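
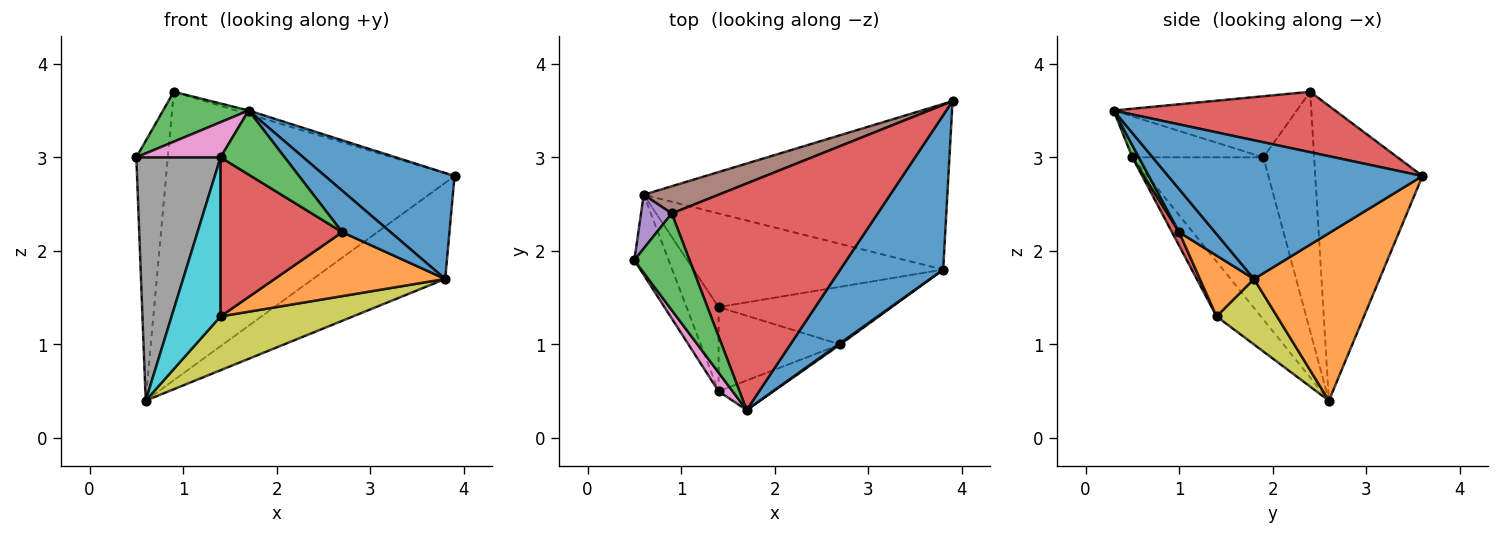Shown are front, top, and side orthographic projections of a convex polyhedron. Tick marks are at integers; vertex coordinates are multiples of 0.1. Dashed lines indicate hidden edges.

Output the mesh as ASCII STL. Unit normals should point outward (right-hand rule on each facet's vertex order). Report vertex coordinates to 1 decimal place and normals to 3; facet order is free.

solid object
 facet normal 0.743 -0.378 0.552
  outer loop
   vertex 3.8 1.8 1.7
   vertex 3.9 3.6 2.8
   vertex 1.7 0.3 3.5
  endloop
 endfacet
 facet normal 0.430 0.453 -0.781
  outer loop
   vertex 3.8 1.8 1.7
   vertex 0.6 2.6 0.4
   vertex 3.9 3.6 2.8
  endloop
 endfacet
 facet normal -0.701 -0.327 0.634
  outer loop
   vertex 0.9 2.4 3.7
   vertex 0.5 1.9 3.0
   vertex 1.7 0.3 3.5
  endloop
 endfacet
 facet normal 0.281 0.016 0.959
  outer loop
   vertex 0.9 2.4 3.7
   vertex 1.7 0.3 3.5
   vertex 3.9 3.6 2.8
  endloop
 endfacet
 facet normal -0.845 0.524 0.109
  outer loop
   vertex 0.9 2.4 3.7
   vertex 0.6 2.6 0.4
   vertex 0.5 1.9 3.0
  endloop
 endfacet
 facet normal -0.347 0.934 0.088
  outer loop
   vertex 0.9 2.4 3.7
   vertex 3.9 3.6 2.8
   vertex 0.6 2.6 0.4
  endloop
 endfacet
 facet normal -0.808 -0.520 0.277
  outer loop
   vertex 1.4 0.5 3.0
   vertex 1.7 0.3 3.5
   vertex 0.5 1.9 3.0
  endloop
 endfacet
 facet normal -0.828 -0.532 -0.175
  outer loop
   vertex 1.4 0.5 3.0
   vertex 0.5 1.9 3.0
   vertex 0.6 2.6 0.4
  endloop
 endfacet
 facet normal 0.222 -0.486 -0.845
  outer loop
   vertex 1.4 1.4 1.3
   vertex 0.6 2.6 0.4
   vertex 3.8 1.8 1.7
  endloop
 endfacet
 facet normal -0.624 -0.690 -0.365
  outer loop
   vertex 1.4 1.4 1.3
   vertex 1.4 0.5 3.0
   vertex 0.6 2.6 0.4
  endloop
 endfacet
 facet normal 0.596 -0.803 0.026
  outer loop
   vertex 2.7 1.0 2.2
   vertex 3.8 1.8 1.7
   vertex 1.7 0.3 3.5
  endloop
 endfacet
 facet normal 0.229 -0.723 -0.652
  outer loop
   vertex 2.7 1.0 2.2
   vertex 1.4 1.4 1.3
   vertex 3.8 1.8 1.7
  endloop
 endfacet
 facet normal 0.091 -0.904 -0.417
  outer loop
   vertex 2.7 1.0 2.2
   vertex 1.7 0.3 3.5
   vertex 1.4 0.5 3.0
  endloop
 endfacet
 facet normal 0.052 -0.883 -0.467
  outer loop
   vertex 2.7 1.0 2.2
   vertex 1.4 0.5 3.0
   vertex 1.4 1.4 1.3
  endloop
 endfacet
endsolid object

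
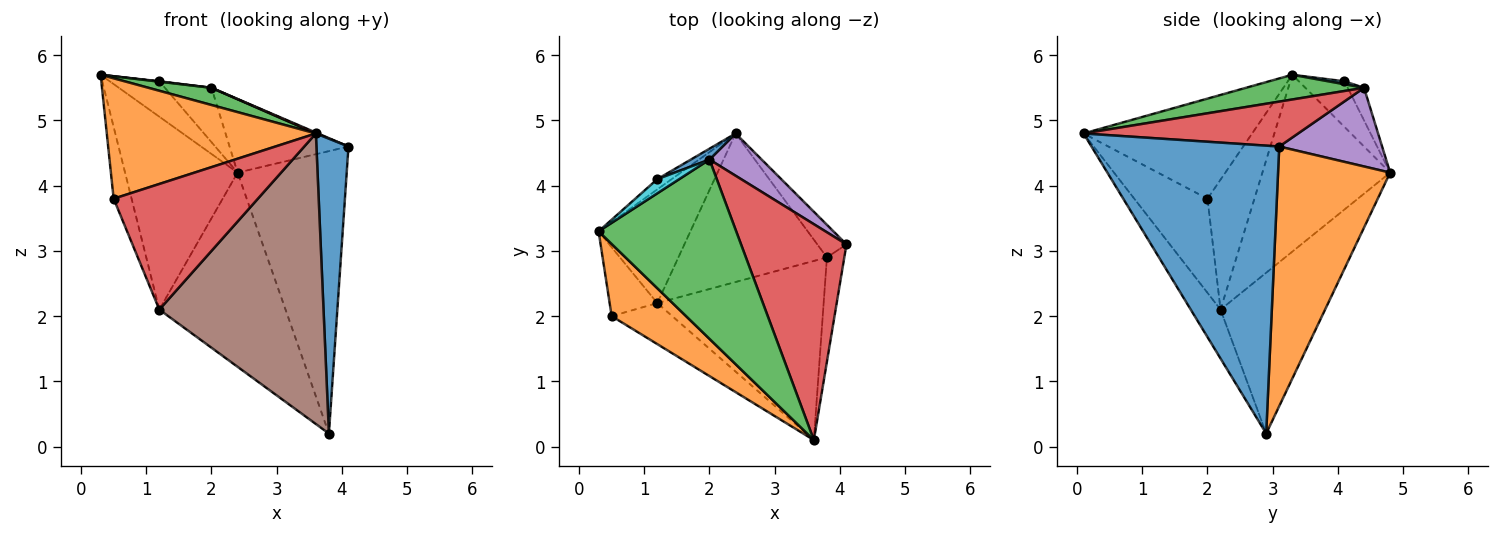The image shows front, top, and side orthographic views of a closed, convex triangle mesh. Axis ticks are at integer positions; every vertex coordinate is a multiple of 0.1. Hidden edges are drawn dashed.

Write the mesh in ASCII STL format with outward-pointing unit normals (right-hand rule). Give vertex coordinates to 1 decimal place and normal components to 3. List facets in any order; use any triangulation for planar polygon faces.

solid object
 facet normal 0.984 -0.168 -0.059
  outer loop
   vertex 3.8 2.9 0.2
   vertex 4.1 3.1 4.6
   vertex 3.6 0.1 4.8
  endloop
 endfacet
 facet normal 0.714 0.695 -0.080
  outer loop
   vertex 2.4 4.8 4.2
   vertex 4.1 3.1 4.6
   vertex 3.8 2.9 0.2
  endloop
 endfacet
 facet normal 0.176 -0.094 0.980
  outer loop
   vertex 2.0 4.4 5.5
   vertex 0.3 3.3 5.7
   vertex 3.6 0.1 4.8
  endloop
 endfacet
 facet normal 0.392 -0.004 0.920
  outer loop
   vertex 2.0 4.4 5.5
   vertex 3.6 0.1 4.8
   vertex 4.1 3.1 4.6
  endloop
 endfacet
 facet normal 0.600 0.694 0.398
  outer loop
   vertex 2.0 4.4 5.5
   vertex 4.1 3.1 4.6
   vertex 2.4 4.8 4.2
  endloop
 endfacet
 facet normal -0.153 -0.841 -0.519
  outer loop
   vertex 1.2 2.2 2.1
   vertex 3.8 2.9 0.2
   vertex 3.6 0.1 4.8
  endloop
 endfacet
 facet normal -0.699 0.616 -0.363
  outer loop
   vertex 1.2 2.2 2.1
   vertex 0.3 3.3 5.7
   vertex 2.4 4.8 4.2
  endloop
 endfacet
 facet normal -0.550 0.664 -0.508
  outer loop
   vertex 1.2 2.2 2.1
   vertex 2.4 4.8 4.2
   vertex 3.8 2.9 0.2
  endloop
 endfacet
 facet normal -0.663 0.719 -0.208
  outer loop
   vertex 1.2 4.1 5.6
   vertex 2.4 4.8 4.2
   vertex 0.3 3.3 5.7
  endloop
 endfacet
 facet normal 0.134 -0.027 0.991
  outer loop
   vertex 1.2 4.1 5.6
   vertex 0.3 3.3 5.7
   vertex 2.0 4.4 5.5
  endloop
 endfacet
 facet normal -0.325 0.927 0.185
  outer loop
   vertex 1.2 4.1 5.6
   vertex 2.0 4.4 5.5
   vertex 2.4 4.8 4.2
  endloop
 endfacet
 facet normal -0.569 -0.705 0.423
  outer loop
   vertex 0.5 2.0 3.8
   vertex 3.6 0.1 4.8
   vertex 0.3 3.3 5.7
  endloop
 endfacet
 facet normal -0.884 0.338 -0.324
  outer loop
   vertex 0.5 2.0 3.8
   vertex 0.3 3.3 5.7
   vertex 1.2 2.2 2.1
  endloop
 endfacet
 facet normal -0.435 -0.856 -0.280
  outer loop
   vertex 0.5 2.0 3.8
   vertex 1.2 2.2 2.1
   vertex 3.6 0.1 4.8
  endloop
 endfacet
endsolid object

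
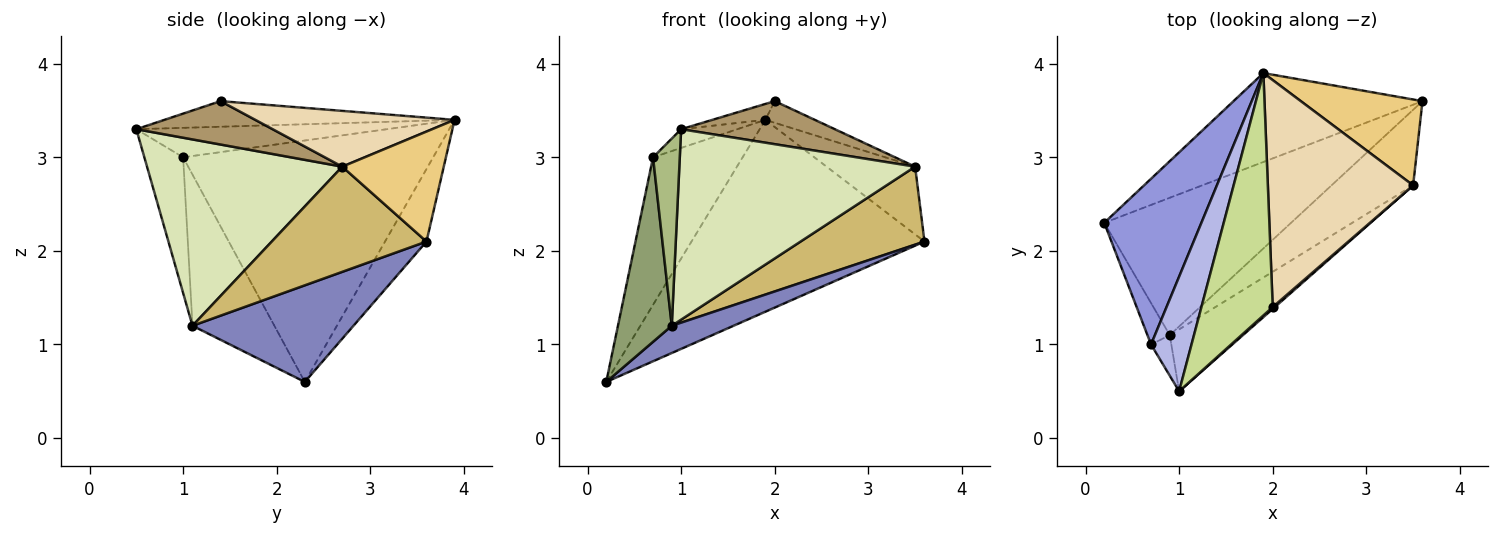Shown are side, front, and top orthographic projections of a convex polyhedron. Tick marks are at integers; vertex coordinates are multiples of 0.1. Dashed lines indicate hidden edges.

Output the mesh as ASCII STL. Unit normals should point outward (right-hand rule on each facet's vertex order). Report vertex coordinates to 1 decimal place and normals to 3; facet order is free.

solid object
 facet normal -0.159 0.896 -0.415
  outer loop
   vertex 1.9 3.9 3.4
   vertex 3.6 3.6 2.1
   vertex 0.2 2.3 0.6
  endloop
 endfacet
 facet normal 0.452 -0.174 -0.875
  outer loop
   vertex 0.9 1.1 1.2
   vertex 0.2 2.3 0.6
   vertex 3.6 3.6 2.1
  endloop
 endfacet
 facet normal -0.880 0.315 0.354
  outer loop
   vertex 0.7 1.0 3.0
   vertex 1.9 3.9 3.4
   vertex 0.2 2.3 0.6
  endloop
 endfacet
 facet normal -0.583 0.131 0.802
  outer loop
   vertex 0.7 1.0 3.0
   vertex 1.0 0.5 3.3
   vertex 1.9 3.9 3.4
  endloop
 endfacet
 facet normal -0.829 -0.545 -0.122
  outer loop
   vertex 0.7 1.0 3.0
   vertex 0.2 2.3 0.6
   vertex 0.9 1.1 1.2
  endloop
 endfacet
 facet normal -0.817 -0.563 -0.122
  outer loop
   vertex 0.7 1.0 3.0
   vertex 0.9 1.1 1.2
   vertex 1.0 0.5 3.3
  endloop
 endfacet
 facet normal -0.337 0.062 0.939
  outer loop
   vertex 2.0 1.4 3.6
   vertex 1.9 3.9 3.4
   vertex 1.0 0.5 3.3
  endloop
 endfacet
 facet normal 0.619 -0.747 -0.243
  outer loop
   vertex 3.5 2.7 2.9
   vertex 1.0 0.5 3.3
   vertex 0.9 1.1 1.2
  endloop
 endfacet
 facet normal 0.663 -0.748 0.033
  outer loop
   vertex 3.5 2.7 2.9
   vertex 2.0 1.4 3.6
   vertex 1.0 0.5 3.3
  endloop
 endfacet
 facet normal 0.668 -0.535 -0.518
  outer loop
   vertex 3.5 2.7 2.9
   vertex 0.9 1.1 1.2
   vertex 3.6 3.6 2.1
  endloop
 endfacet
 facet normal 0.579 0.505 0.640
  outer loop
   vertex 3.5 2.7 2.9
   vertex 3.6 3.6 2.1
   vertex 1.9 3.9 3.4
  endloop
 endfacet
 facet normal 0.357 0.089 0.930
  outer loop
   vertex 3.5 2.7 2.9
   vertex 1.9 3.9 3.4
   vertex 2.0 1.4 3.6
  endloop
 endfacet
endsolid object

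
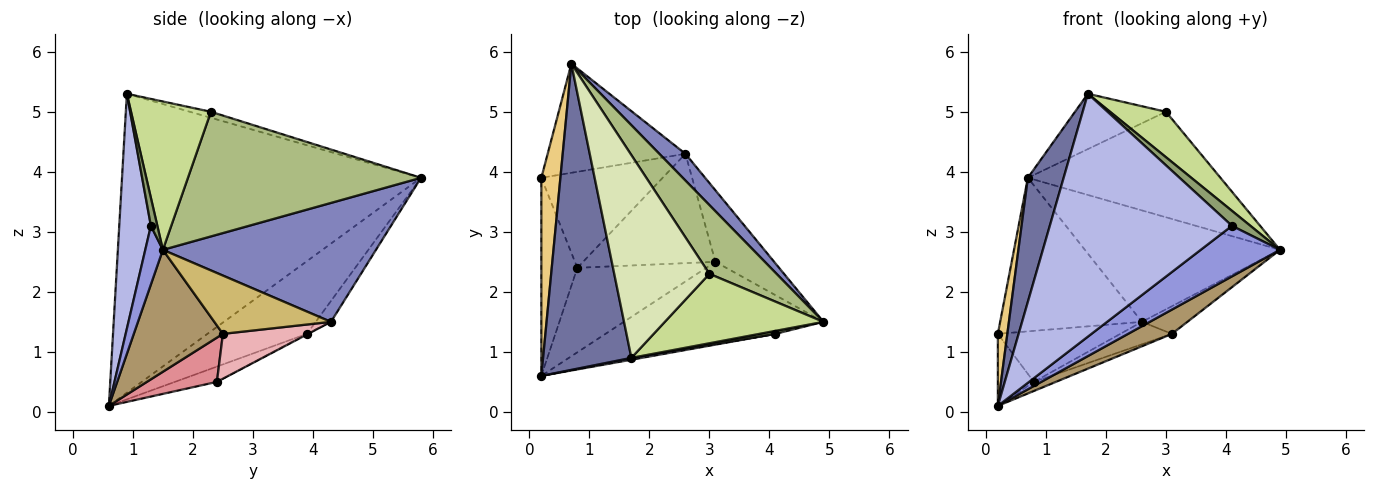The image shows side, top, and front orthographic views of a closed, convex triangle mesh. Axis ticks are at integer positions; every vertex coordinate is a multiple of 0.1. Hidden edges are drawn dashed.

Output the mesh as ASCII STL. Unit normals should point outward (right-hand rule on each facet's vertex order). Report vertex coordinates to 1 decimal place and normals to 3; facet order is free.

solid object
 facet normal -0.953 -0.114 0.281
  outer loop
   vertex 1.7 0.9 5.3
   vertex 0.7 5.8 3.9
   vertex 0.2 0.6 0.1
  endloop
 endfacet
 facet normal 0.728 0.667 0.160
  outer loop
   vertex 2.6 4.3 1.5
   vertex 0.7 5.8 3.9
   vertex 4.9 1.5 2.7
  endloop
 endfacet
 facet normal 0.217 -0.975 -0.054
  outer loop
   vertex 4.1 1.3 3.1
   vertex 0.2 0.6 0.1
   vertex 4.9 1.5 2.7
  endloop
 endfacet
 facet normal 0.171 -0.985 0.007
  outer loop
   vertex 4.1 1.3 3.1
   vertex 1.7 0.9 5.3
   vertex 0.2 0.6 0.1
  endloop
 endfacet
 facet normal 0.325 -0.927 0.185
  outer loop
   vertex 4.1 1.3 3.1
   vertex 4.9 1.5 2.7
   vertex 1.7 0.9 5.3
  endloop
 endfacet
 facet normal 0.712 0.588 0.383
  outer loop
   vertex 3.0 2.3 5.0
   vertex 4.9 1.5 2.7
   vertex 0.7 5.8 3.9
  endloop
 endfacet
 facet normal 0.616 -0.431 0.659
  outer loop
   vertex 3.0 2.3 5.0
   vertex 1.7 0.9 5.3
   vertex 4.9 1.5 2.7
  endloop
 endfacet
 facet normal -0.061 0.263 0.963
  outer loop
   vertex 3.0 2.3 5.0
   vertex 0.7 5.8 3.9
   vertex 1.7 0.9 5.3
  endloop
 endfacet
 facet normal 0.505 -0.249 -0.827
  outer loop
   vertex 3.1 2.5 1.3
   vertex 4.9 1.5 2.7
   vertex 0.2 0.6 0.1
  endloop
 endfacet
 facet normal 0.679 0.265 -0.684
  outer loop
   vertex 3.1 2.5 1.3
   vertex 2.6 4.3 1.5
   vertex 4.9 1.5 2.7
  endloop
 endfacet
 facet normal -0.963 -0.092 0.252
  outer loop
   vertex 0.2 3.9 1.3
   vertex 0.2 0.6 0.1
   vertex 0.7 5.8 3.9
  endloop
 endfacet
 facet normal -0.087 0.812 -0.577
  outer loop
   vertex 0.2 3.9 1.3
   vertex 0.7 5.8 3.9
   vertex 2.6 4.3 1.5
  endloop
 endfacet
 facet normal -0.370 0.317 -0.873
  outer loop
   vertex 0.8 2.4 0.5
   vertex 0.2 0.6 0.1
   vertex 0.2 3.9 1.3
  endloop
 endfacet
 facet normal -0.005 0.469 -0.883
  outer loop
   vertex 0.8 2.4 0.5
   vertex 0.2 3.9 1.3
   vertex 2.6 4.3 1.5
  endloop
 endfacet
 facet normal 0.323 0.101 -0.941
  outer loop
   vertex 0.8 2.4 0.5
   vertex 3.1 2.5 1.3
   vertex 0.2 0.6 0.1
  endloop
 endfacet
 facet normal 0.315 0.191 -0.930
  outer loop
   vertex 0.8 2.4 0.5
   vertex 2.6 4.3 1.5
   vertex 3.1 2.5 1.3
  endloop
 endfacet
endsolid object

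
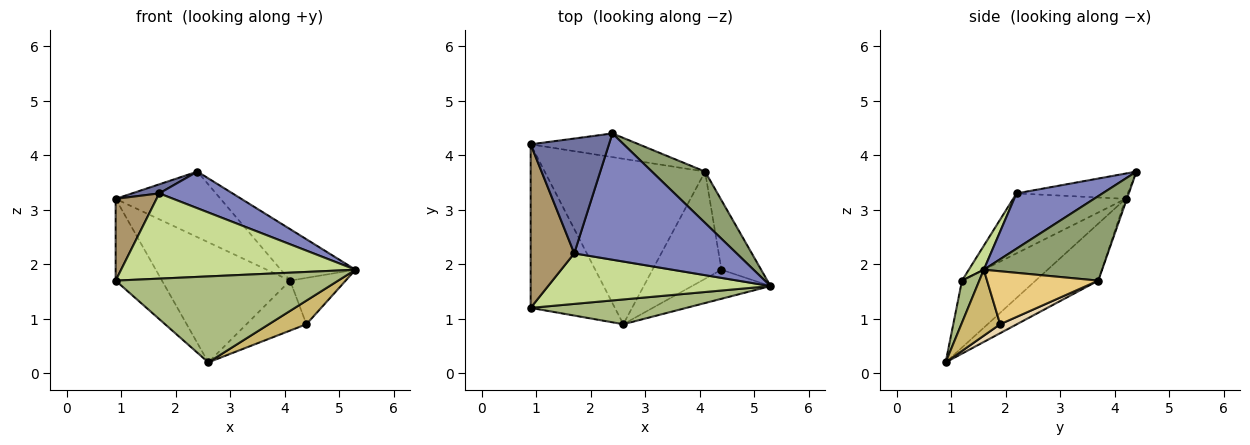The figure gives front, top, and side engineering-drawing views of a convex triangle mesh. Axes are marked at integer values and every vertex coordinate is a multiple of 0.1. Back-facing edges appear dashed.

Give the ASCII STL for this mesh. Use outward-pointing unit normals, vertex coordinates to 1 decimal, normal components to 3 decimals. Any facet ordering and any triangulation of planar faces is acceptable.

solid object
 facet normal -0.306 -0.075 0.949
  outer loop
   vertex 1.7 2.2 3.3
   vertex 2.4 4.4 3.7
   vertex 0.9 4.2 3.2
  endloop
 endfacet
 facet normal 0.311 -0.265 0.913
  outer loop
   vertex 1.7 2.2 3.3
   vertex 5.3 1.6 1.9
   vertex 2.4 4.4 3.7
  endloop
 endfacet
 facet normal -0.276 0.565 -0.778
  outer loop
   vertex 4.1 3.7 1.7
   vertex 2.6 0.9 0.2
   vertex 0.9 4.2 3.2
  endloop
 endfacet
 facet normal -0.012 0.941 -0.340
  outer loop
   vertex 4.1 3.7 1.7
   vertex 0.9 4.2 3.2
   vertex 2.4 4.4 3.7
  endloop
 endfacet
 facet normal 0.747 0.471 0.470
  outer loop
   vertex 4.1 3.7 1.7
   vertex 2.4 4.4 3.7
   vertex 5.3 1.6 1.9
  endloop
 endfacet
 facet normal 0.075 -0.958 0.276
  outer loop
   vertex 0.9 1.2 1.7
   vertex 2.6 0.9 0.2
   vertex 5.3 1.6 1.9
  endloop
 endfacet
 facet normal 0.055 -0.859 0.509
  outer loop
   vertex 0.9 1.2 1.7
   vertex 5.3 1.6 1.9
   vertex 1.7 2.2 3.3
  endloop
 endfacet
 facet normal -0.579 0.365 -0.729
  outer loop
   vertex 0.9 1.2 1.7
   vertex 0.9 4.2 3.2
   vertex 2.6 0.9 0.2
  endloop
 endfacet
 facet normal -0.776 -0.282 0.564
  outer loop
   vertex 0.9 1.2 1.7
   vertex 1.7 2.2 3.3
   vertex 0.9 4.2 3.2
  endloop
 endfacet
 facet normal 0.546 -0.528 -0.650
  outer loop
   vertex 4.4 1.9 0.9
   vertex 5.3 1.6 1.9
   vertex 2.6 0.9 0.2
  endloop
 endfacet
 facet normal 0.743 0.371 -0.557
  outer loop
   vertex 4.4 1.9 0.9
   vertex 4.1 3.7 1.7
   vertex 5.3 1.6 1.9
  endloop
 endfacet
 facet normal 0.117 0.420 -0.900
  outer loop
   vertex 4.4 1.9 0.9
   vertex 2.6 0.9 0.2
   vertex 4.1 3.7 1.7
  endloop
 endfacet
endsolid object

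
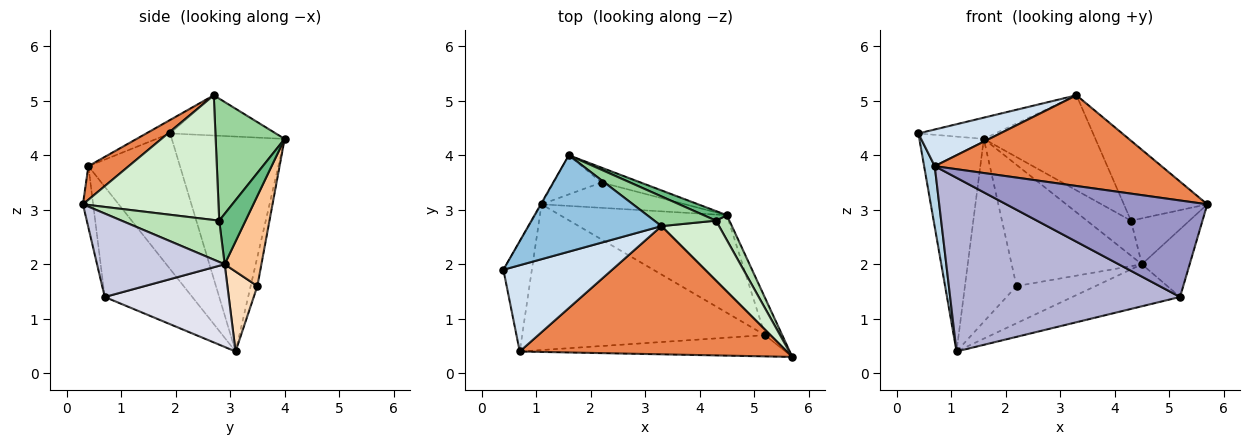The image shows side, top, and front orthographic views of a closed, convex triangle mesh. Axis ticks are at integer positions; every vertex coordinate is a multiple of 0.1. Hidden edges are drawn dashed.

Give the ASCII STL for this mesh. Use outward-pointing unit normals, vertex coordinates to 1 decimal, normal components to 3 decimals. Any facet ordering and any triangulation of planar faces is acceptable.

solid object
 facet normal -0.868 0.496 -0.003
  outer loop
   vertex 1.1 3.1 0.4
   vertex 0.4 1.9 4.4
   vertex 1.6 4.0 4.3
  endloop
 endfacet
 facet normal -0.283 0.206 0.937
  outer loop
   vertex 3.3 2.7 5.1
   vertex 1.6 4.0 4.3
   vertex 0.4 1.9 4.4
  endloop
 endfacet
 facet normal -0.972 -0.113 -0.204
  outer loop
   vertex 0.7 0.4 3.8
   vertex 0.4 1.9 4.4
   vertex 1.1 3.1 0.4
  endloop
 endfacet
 facet normal -0.114 -0.388 0.914
  outer loop
   vertex 0.7 0.4 3.8
   vertex 3.3 2.7 5.1
   vertex 0.4 1.9 4.4
  endloop
 endfacet
 facet normal 0.102 -0.575 0.812
  outer loop
   vertex 0.7 0.4 3.8
   vertex 5.7 0.3 3.1
   vertex 3.3 2.7 5.1
  endloop
 endfacet
 facet normal -0.126 0.970 -0.208
  outer loop
   vertex 2.2 3.5 1.6
   vertex 1.1 3.1 0.4
   vertex 1.6 4.0 4.3
  endloop
 endfacet
 facet normal 0.270 0.956 -0.117
  outer loop
   vertex 2.2 3.5 1.6
   vertex 1.6 4.0 4.3
   vertex 4.5 2.9 2.0
  endloop
 endfacet
 facet normal 0.299 0.789 -0.537
  outer loop
   vertex 2.2 3.5 1.6
   vertex 4.5 2.9 2.0
   vertex 1.1 3.1 0.4
  endloop
 endfacet
 facet normal 0.499 0.836 0.229
  outer loop
   vertex 4.3 2.8 2.8
   vertex 4.5 2.9 2.0
   vertex 1.6 4.0 4.3
  endloop
 endfacet
 facet normal 0.508 0.822 0.257
  outer loop
   vertex 4.3 2.8 2.8
   vertex 1.6 4.0 4.3
   vertex 3.3 2.7 5.1
  endloop
 endfacet
 facet normal 0.826 0.495 0.268
  outer loop
   vertex 4.3 2.8 2.8
   vertex 5.7 0.3 3.1
   vertex 4.5 2.9 2.0
  endloop
 endfacet
 facet normal 0.793 0.488 0.366
  outer loop
   vertex 4.3 2.8 2.8
   vertex 3.3 2.7 5.1
   vertex 5.7 0.3 3.1
  endloop
 endfacet
 facet normal -0.050 -0.975 -0.215
  outer loop
   vertex 5.2 0.7 1.4
   vertex 5.7 0.3 3.1
   vertex 0.7 0.4 3.8
  endloop
 endfacet
 facet normal -0.280 -0.735 -0.617
  outer loop
   vertex 5.2 0.7 1.4
   vertex 0.7 0.4 3.8
   vertex 1.1 3.1 0.4
  endloop
 endfacet
 facet normal 0.920 0.344 -0.189
  outer loop
   vertex 5.2 0.7 1.4
   vertex 4.5 2.9 2.0
   vertex 5.7 0.3 3.1
  endloop
 endfacet
 facet normal 0.415 0.360 -0.836
  outer loop
   vertex 5.2 0.7 1.4
   vertex 1.1 3.1 0.4
   vertex 4.5 2.9 2.0
  endloop
 endfacet
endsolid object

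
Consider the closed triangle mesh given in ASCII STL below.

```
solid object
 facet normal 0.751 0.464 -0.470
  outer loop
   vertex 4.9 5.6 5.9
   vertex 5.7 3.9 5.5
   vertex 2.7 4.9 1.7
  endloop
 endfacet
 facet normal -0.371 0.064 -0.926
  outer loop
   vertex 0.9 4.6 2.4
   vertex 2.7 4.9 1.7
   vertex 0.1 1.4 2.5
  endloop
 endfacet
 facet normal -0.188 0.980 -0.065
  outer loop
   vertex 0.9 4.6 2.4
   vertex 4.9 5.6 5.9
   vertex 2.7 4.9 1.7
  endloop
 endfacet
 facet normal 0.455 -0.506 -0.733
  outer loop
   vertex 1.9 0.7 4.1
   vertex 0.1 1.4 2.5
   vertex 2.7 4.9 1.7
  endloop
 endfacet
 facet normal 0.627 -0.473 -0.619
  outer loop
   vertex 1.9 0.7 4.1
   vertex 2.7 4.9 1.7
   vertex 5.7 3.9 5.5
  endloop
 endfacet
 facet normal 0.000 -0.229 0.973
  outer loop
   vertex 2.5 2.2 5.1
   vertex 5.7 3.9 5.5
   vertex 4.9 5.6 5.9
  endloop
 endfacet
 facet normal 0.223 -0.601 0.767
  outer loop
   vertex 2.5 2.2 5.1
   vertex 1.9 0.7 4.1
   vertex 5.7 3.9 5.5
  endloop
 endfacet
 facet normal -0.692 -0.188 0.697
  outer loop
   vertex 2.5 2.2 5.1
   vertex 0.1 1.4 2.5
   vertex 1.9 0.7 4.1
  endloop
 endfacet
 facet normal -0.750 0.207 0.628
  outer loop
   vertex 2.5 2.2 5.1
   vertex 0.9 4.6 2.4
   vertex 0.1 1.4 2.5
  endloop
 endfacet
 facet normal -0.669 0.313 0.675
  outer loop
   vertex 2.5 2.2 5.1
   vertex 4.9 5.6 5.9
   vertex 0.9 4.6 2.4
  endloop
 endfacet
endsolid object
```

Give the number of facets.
10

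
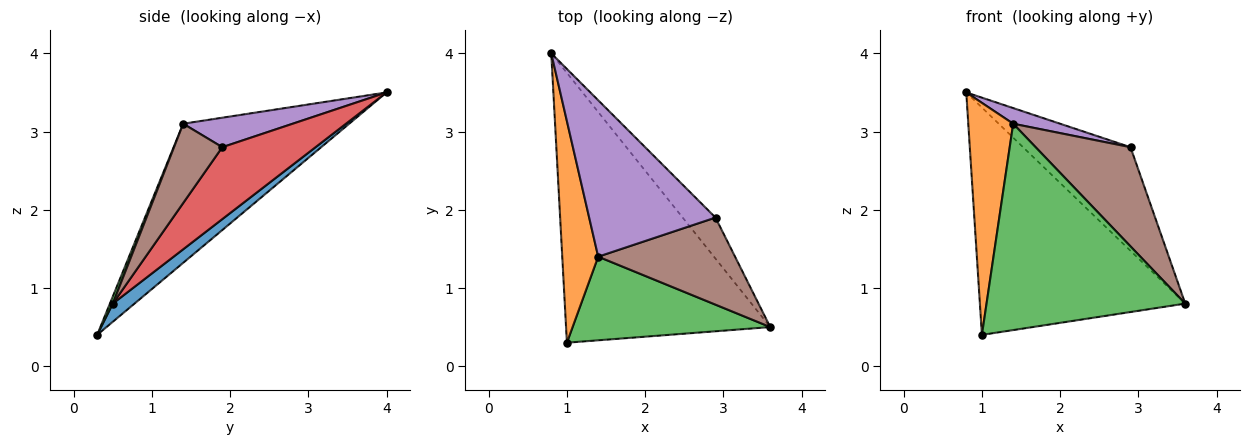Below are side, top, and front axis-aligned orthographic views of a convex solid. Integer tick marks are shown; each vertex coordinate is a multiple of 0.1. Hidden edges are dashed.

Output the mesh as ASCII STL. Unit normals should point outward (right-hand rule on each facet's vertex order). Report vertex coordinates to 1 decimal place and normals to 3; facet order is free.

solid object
 facet normal 0.068 0.643 -0.763
  outer loop
   vertex 1.0 0.3 0.4
   vertex 0.8 4.0 3.5
   vertex 3.6 0.5 0.8
  endloop
 endfacet
 facet normal -0.937 -0.253 0.242
  outer loop
   vertex 1.4 1.4 3.1
   vertex 0.8 4.0 3.5
   vertex 1.0 0.3 0.4
  endloop
 endfacet
 facet normal 0.014 -0.927 0.376
  outer loop
   vertex 1.4 1.4 3.1
   vertex 1.0 0.3 0.4
   vertex 3.6 0.5 0.8
  endloop
 endfacet
 facet normal 0.628 0.724 -0.287
  outer loop
   vertex 2.9 1.9 2.8
   vertex 3.6 0.5 0.8
   vertex 0.8 4.0 3.5
  endloop
 endfacet
 facet normal 0.226 -0.097 0.969
  outer loop
   vertex 2.9 1.9 2.8
   vertex 0.8 4.0 3.5
   vertex 1.4 1.4 3.1
  endloop
 endfacet
 facet normal 0.357 -0.702 0.616
  outer loop
   vertex 2.9 1.9 2.8
   vertex 1.4 1.4 3.1
   vertex 3.6 0.5 0.8
  endloop
 endfacet
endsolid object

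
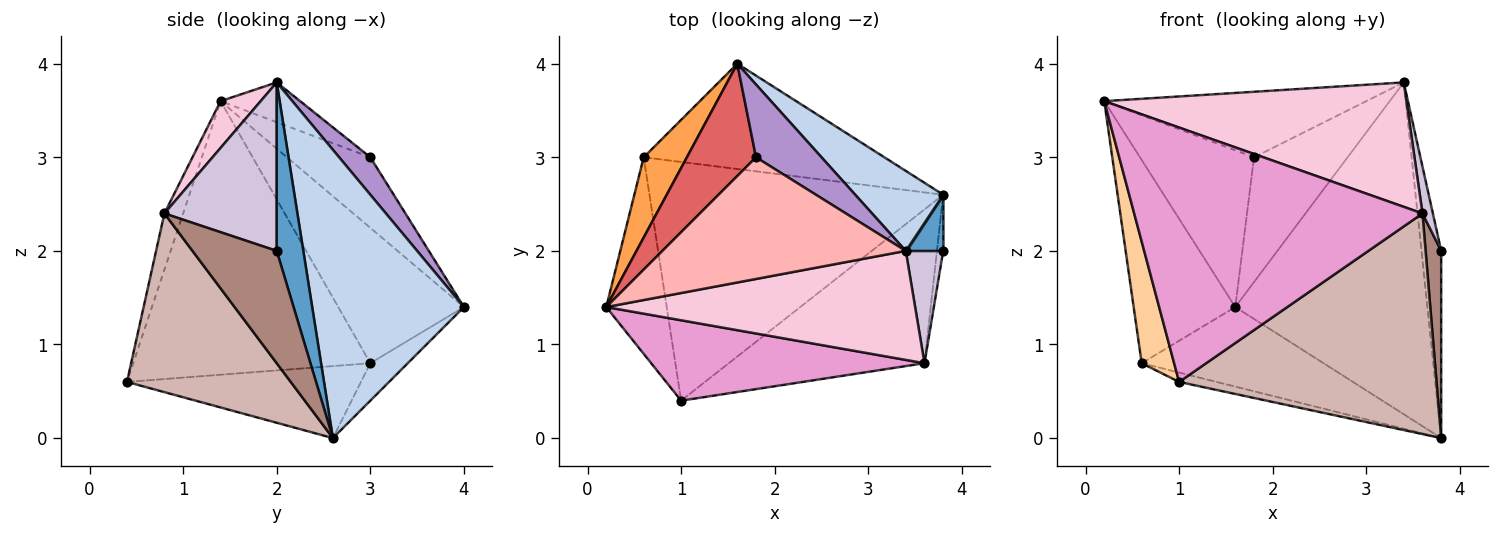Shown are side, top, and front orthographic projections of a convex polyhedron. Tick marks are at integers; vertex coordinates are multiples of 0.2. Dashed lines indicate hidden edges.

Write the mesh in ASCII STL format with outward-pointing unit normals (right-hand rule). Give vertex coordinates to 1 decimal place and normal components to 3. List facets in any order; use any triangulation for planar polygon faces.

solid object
 facet normal 0.791 0.586 0.176
  outer loop
   vertex 3.4 2.0 3.8
   vertex 3.8 2.0 2.0
   vertex 3.8 2.6 0.0
  endloop
 endfacet
 facet normal 0.609 0.771 0.186
  outer loop
   vertex 3.4 2.0 3.8
   vertex 3.8 2.6 0.0
   vertex 1.6 4.0 1.4
  endloop
 endfacet
 facet normal -0.755 0.610 0.241
  outer loop
   vertex 0.6 3.0 0.8
   vertex 0.2 1.4 3.6
   vertex 1.6 4.0 1.4
  endloop
 endfacet
 facet normal -0.968 -0.132 -0.214
  outer loop
   vertex 0.6 3.0 0.8
   vertex 1.0 0.4 0.6
   vertex 0.2 1.4 3.6
  endloop
 endfacet
 facet normal -0.123 0.598 -0.792
  outer loop
   vertex 0.6 3.0 0.8
   vertex 1.6 4.0 1.4
   vertex 3.8 2.6 0.0
  endloop
 endfacet
 facet normal -0.238 0.038 -0.971
  outer loop
   vertex 0.6 3.0 0.8
   vertex 3.8 2.6 0.0
   vertex 1.0 0.4 0.6
  endloop
 endfacet
 facet normal -0.511 0.699 0.501
  outer loop
   vertex 1.8 3.0 3.0
   vertex 1.6 4.0 1.4
   vertex 0.2 1.4 3.6
  endloop
 endfacet
 facet normal -0.142 0.469 0.871
  outer loop
   vertex 1.8 3.0 3.0
   vertex 0.2 1.4 3.6
   vertex 3.4 2.0 3.8
  endloop
 endfacet
 facet normal 0.277 0.830 0.484
  outer loop
   vertex 1.8 3.0 3.0
   vertex 3.4 2.0 3.8
   vertex 1.6 4.0 1.4
  endloop
 endfacet
 facet normal 0.972 -0.090 0.216
  outer loop
   vertex 3.6 0.8 2.4
   vertex 3.8 2.0 2.0
   vertex 3.4 2.0 3.8
  endloop
 endfacet
 facet normal 0.982 -0.182 -0.055
  outer loop
   vertex 3.6 0.8 2.4
   vertex 3.8 2.6 0.0
   vertex 3.8 2.0 2.0
  endloop
 endfacet
 facet normal 0.463 -0.727 -0.507
  outer loop
   vertex 3.6 0.8 2.4
   vertex 1.0 0.4 0.6
   vertex 3.8 2.6 0.0
  endloop
 endfacet
 facet normal -0.062 -0.952 0.301
  outer loop
   vertex 3.6 0.8 2.4
   vertex 0.2 1.4 3.6
   vertex 1.0 0.4 0.6
  endloop
 endfacet
 facet normal 0.099 -0.748 0.656
  outer loop
   vertex 3.6 0.8 2.4
   vertex 3.4 2.0 3.8
   vertex 0.2 1.4 3.6
  endloop
 endfacet
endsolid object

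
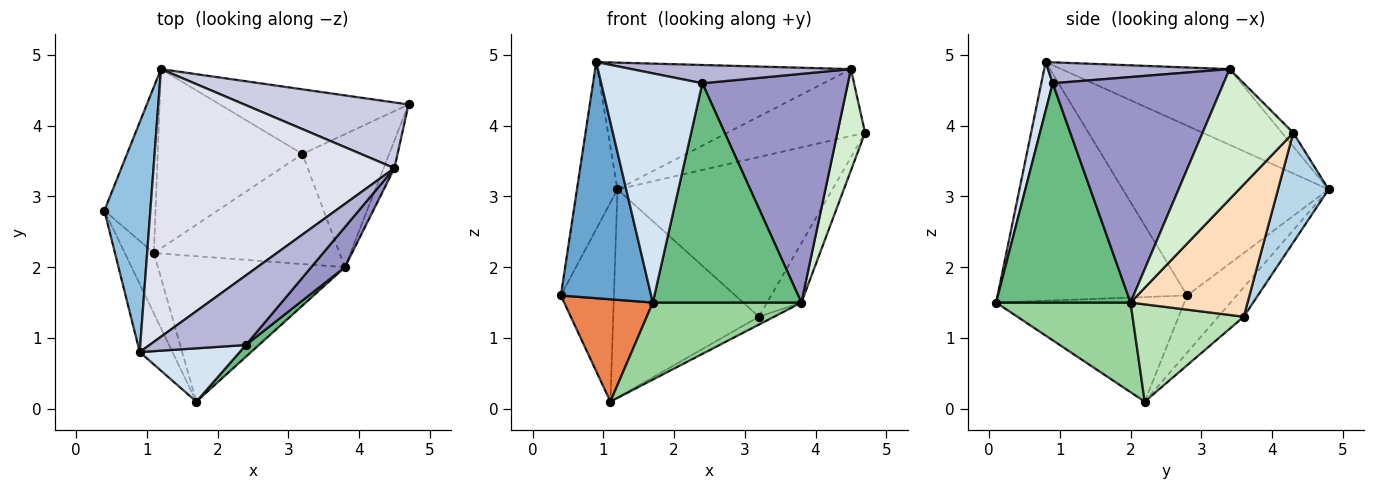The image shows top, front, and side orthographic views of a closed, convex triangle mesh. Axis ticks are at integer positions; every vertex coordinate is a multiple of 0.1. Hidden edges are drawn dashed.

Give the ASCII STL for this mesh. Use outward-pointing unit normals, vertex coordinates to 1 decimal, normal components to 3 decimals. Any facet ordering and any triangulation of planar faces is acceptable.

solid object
 facet normal -0.896 -0.427 -0.123
  outer loop
   vertex 0.9 0.8 4.9
   vertex 0.4 2.8 1.6
   vertex 1.7 0.1 1.5
  endloop
 endfacet
 facet normal -0.948 0.187 0.257
  outer loop
   vertex 1.2 4.8 3.1
   vertex 0.4 2.8 1.6
   vertex 0.9 0.8 4.9
  endloop
 endfacet
 facet normal 0.213 0.906 -0.367
  outer loop
   vertex 3.2 3.6 1.3
   vertex 1.2 4.8 3.1
   vertex 4.7 4.3 3.9
  endloop
 endfacet
 facet normal 0.110 -0.968 0.225
  outer loop
   vertex 2.4 0.9 4.6
   vertex 0.9 0.8 4.9
   vertex 1.7 0.1 1.5
  endloop
 endfacet
 facet normal -0.877 -0.413 -0.244
  outer loop
   vertex 1.1 2.2 0.1
   vertex 1.7 0.1 1.5
   vertex 0.4 2.8 1.6
  endloop
 endfacet
 facet normal -0.582 0.624 -0.521
  outer loop
   vertex 1.1 2.2 0.1
   vertex 0.4 2.8 1.6
   vertex 1.2 4.8 3.1
  endloop
 endfacet
 facet normal -0.131 0.751 -0.647
  outer loop
   vertex 1.1 2.2 0.1
   vertex 1.2 4.8 3.1
   vertex 3.2 3.6 1.3
  endloop
 endfacet
 facet normal 0.812 0.238 -0.533
  outer loop
   vertex 3.8 2.0 1.5
   vertex 3.2 3.6 1.3
   vertex 4.7 4.3 3.9
  endloop
 endfacet
 facet normal 0.670 -0.741 0.040
  outer loop
   vertex 3.8 2.0 1.5
   vertex 2.4 0.9 4.6
   vertex 1.7 0.1 1.5
  endloop
 endfacet
 facet normal 0.390 -0.431 -0.814
  outer loop
   vertex 3.8 2.0 1.5
   vertex 1.7 0.1 1.5
   vertex 1.1 2.2 0.1
  endloop
 endfacet
 facet normal 0.463 0.063 -0.884
  outer loop
   vertex 3.8 2.0 1.5
   vertex 1.1 2.2 0.1
   vertex 3.2 3.6 1.3
  endloop
 endfacet
 facet normal 0.954 -0.291 -0.079
  outer loop
   vertex 4.5 3.4 4.8
   vertex 3.8 2.0 1.5
   vertex 4.7 4.3 3.9
  endloop
 endfacet
 facet normal 0.756 -0.644 0.113
  outer loop
   vertex 4.5 3.4 4.8
   vertex 2.4 0.9 4.6
   vertex 3.8 2.0 1.5
  endloop
 endfacet
 facet normal 0.206 -0.249 0.946
  outer loop
   vertex 4.5 3.4 4.8
   vertex 0.9 0.8 4.9
   vertex 2.4 0.9 4.6
  endloop
 endfacet
 facet normal -0.058 0.712 0.699
  outer loop
   vertex 4.5 3.4 4.8
   vertex 4.7 4.3 3.9
   vertex 1.2 4.8 3.1
  endloop
 endfacet
 facet normal -0.273 0.412 0.869
  outer loop
   vertex 4.5 3.4 4.8
   vertex 1.2 4.8 3.1
   vertex 0.9 0.8 4.9
  endloop
 endfacet
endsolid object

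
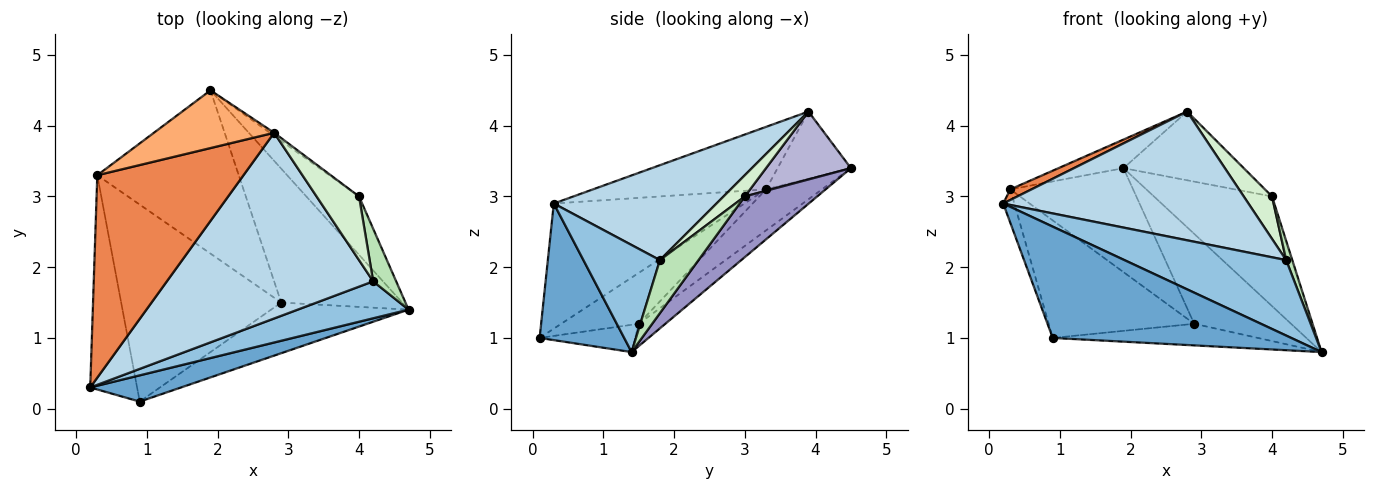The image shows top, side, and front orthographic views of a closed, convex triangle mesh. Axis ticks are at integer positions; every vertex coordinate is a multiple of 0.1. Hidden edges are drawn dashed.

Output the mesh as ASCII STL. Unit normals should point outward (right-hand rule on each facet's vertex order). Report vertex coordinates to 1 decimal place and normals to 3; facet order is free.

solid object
 facet normal 0.326 -0.920 0.217
  outer loop
   vertex 0.9 0.1 1.0
   vertex 4.7 1.4 0.8
   vertex 0.2 0.3 2.9
  endloop
 endfacet
 facet normal 0.391 -0.827 0.405
  outer loop
   vertex 4.2 1.8 2.1
   vertex 0.2 0.3 2.9
   vertex 4.7 1.4 0.8
  endloop
 endfacet
 facet normal 0.354 -0.533 0.769
  outer loop
   vertex 4.2 1.8 2.1
   vertex 2.8 3.9 4.2
   vertex 0.2 0.3 2.9
  endloop
 endfacet
 facet normal -0.935 0.055 -0.350
  outer loop
   vertex 0.3 3.3 3.1
   vertex 0.9 0.1 1.0
   vertex 0.2 0.3 2.9
  endloop
 endfacet
 facet normal -0.393 -0.048 0.918
  outer loop
   vertex 0.3 3.3 3.1
   vertex 0.2 0.3 2.9
   vertex 2.8 3.9 4.2
  endloop
 endfacet
 facet normal -0.448 0.397 0.801
  outer loop
   vertex 0.3 3.3 3.1
   vertex 2.8 3.9 4.2
   vertex 1.9 4.5 3.4
  endloop
 endfacet
 facet normal -0.152 0.551 -0.821
  outer loop
   vertex 2.9 1.5 1.2
   vertex 1.9 4.5 3.4
   vertex 4.7 1.4 0.8
  endloop
 endfacet
 facet normal -0.180 0.386 -0.905
  outer loop
   vertex 2.9 1.5 1.2
   vertex 4.7 1.4 0.8
   vertex 0.9 0.1 1.0
  endloop
 endfacet
 facet normal -0.238 0.522 -0.819
  outer loop
   vertex 2.9 1.5 1.2
   vertex 0.3 3.3 3.1
   vertex 1.9 4.5 3.4
  endloop
 endfacet
 facet normal -0.263 0.494 -0.828
  outer loop
   vertex 2.9 1.5 1.2
   vertex 0.9 0.1 1.0
   vertex 0.3 3.3 3.1
  endloop
 endfacet
 facet normal 0.908 -0.144 0.393
  outer loop
   vertex 4.0 3.0 3.0
   vertex 4.2 1.8 2.1
   vertex 4.7 1.4 0.8
  endloop
 endfacet
 facet normal 0.384 -0.512 0.768
  outer loop
   vertex 4.0 3.0 3.0
   vertex 2.8 3.9 4.2
   vertex 4.2 1.8 2.1
  endloop
 endfacet
 facet normal 0.476 0.776 -0.413
  outer loop
   vertex 4.0 3.0 3.0
   vertex 4.7 1.4 0.8
   vertex 1.9 4.5 3.4
  endloop
 endfacet
 facet normal 0.576 0.816 -0.036
  outer loop
   vertex 4.0 3.0 3.0
   vertex 1.9 4.5 3.4
   vertex 2.8 3.9 4.2
  endloop
 endfacet
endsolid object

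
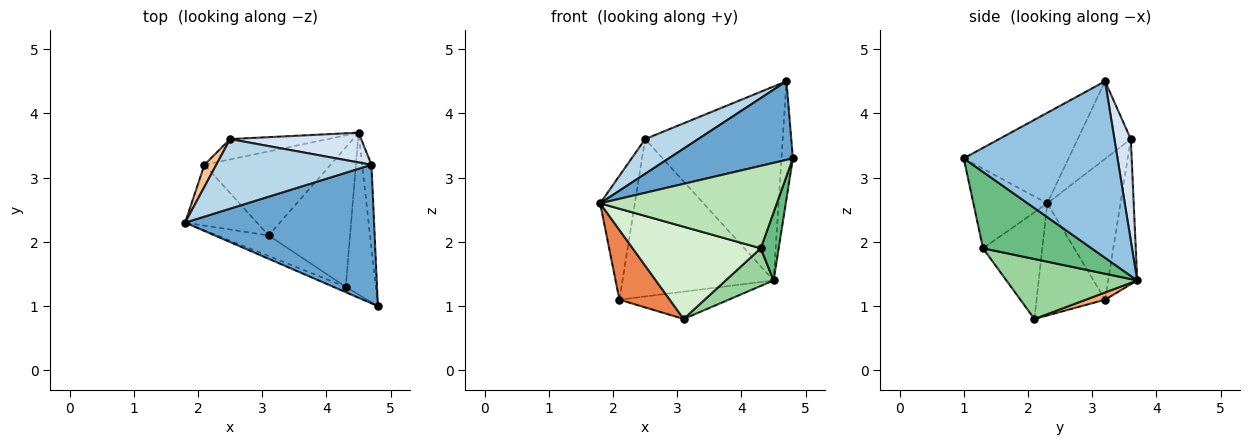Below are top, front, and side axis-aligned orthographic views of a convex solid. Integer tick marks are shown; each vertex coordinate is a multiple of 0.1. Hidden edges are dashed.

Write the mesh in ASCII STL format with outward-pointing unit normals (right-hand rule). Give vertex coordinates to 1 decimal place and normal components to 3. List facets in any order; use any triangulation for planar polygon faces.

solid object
 facet normal -0.385 -0.455 0.803
  outer loop
   vertex 4.7 3.2 4.5
   vertex 1.8 2.3 2.6
   vertex 4.8 1.0 3.3
  endloop
 endfacet
 facet normal 0.996 0.074 -0.052
  outer loop
   vertex 4.7 3.2 4.5
   vertex 4.8 1.0 3.3
   vertex 4.5 3.7 1.4
  endloop
 endfacet
 facet normal -0.408 -0.408 0.816
  outer loop
   vertex 2.5 3.6 3.6
   vertex 1.8 2.3 2.6
   vertex 4.7 3.2 4.5
  endloop
 endfacet
 facet normal 0.117 0.982 0.151
  outer loop
   vertex 2.5 3.6 3.6
   vertex 4.7 3.2 4.5
   vertex 4.5 3.7 1.4
  endloop
 endfacet
 facet normal -0.716 -0.526 -0.459
  outer loop
   vertex 2.1 3.2 1.1
   vertex 3.1 2.1 0.8
   vertex 1.8 2.3 2.6
  endloop
 endfacet
 facet normal 0.054 0.308 -0.950
  outer loop
   vertex 2.1 3.2 1.1
   vertex 4.5 3.7 1.4
   vertex 3.1 2.1 0.8
  endloop
 endfacet
 facet normal -0.901 0.427 0.076
  outer loop
   vertex 2.1 3.2 1.1
   vertex 1.8 2.3 2.6
   vertex 2.5 3.6 3.6
  endloop
 endfacet
 facet normal -0.187 0.974 -0.126
  outer loop
   vertex 2.1 3.2 1.1
   vertex 2.5 3.6 3.6
   vertex 4.5 3.7 1.4
  endloop
 endfacet
 facet normal 0.920 -0.152 -0.361
  outer loop
   vertex 4.3 1.3 1.9
   vertex 4.5 3.7 1.4
   vertex 4.8 1.0 3.3
  endloop
 endfacet
 facet normal 0.580 -0.212 -0.787
  outer loop
   vertex 4.3 1.3 1.9
   vertex 3.1 2.1 0.8
   vertex 4.5 3.7 1.4
  endloop
 endfacet
 facet normal -0.385 -0.921 -0.060
  outer loop
   vertex 4.3 1.3 1.9
   vertex 4.8 1.0 3.3
   vertex 1.8 2.3 2.6
  endloop
 endfacet
 facet normal -0.411 -0.890 -0.198
  outer loop
   vertex 4.3 1.3 1.9
   vertex 1.8 2.3 2.6
   vertex 3.1 2.1 0.8
  endloop
 endfacet
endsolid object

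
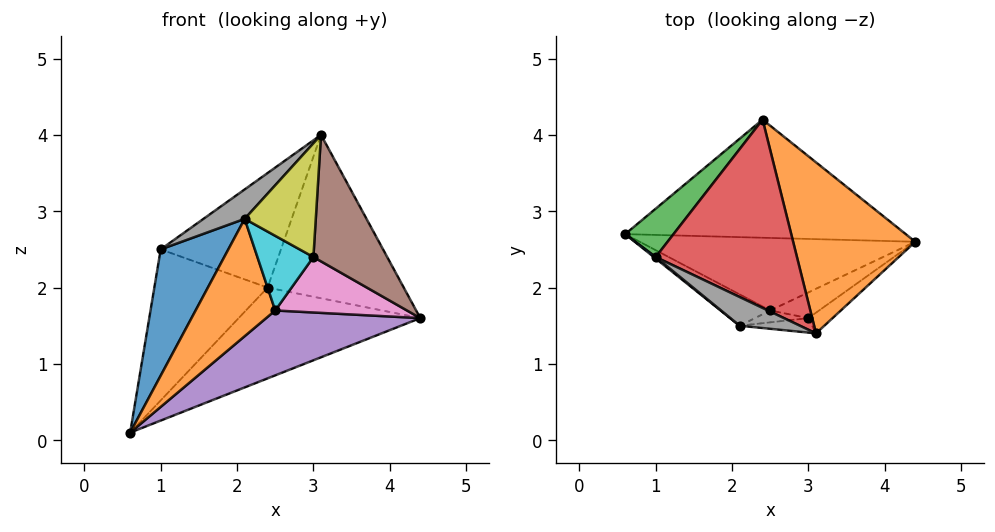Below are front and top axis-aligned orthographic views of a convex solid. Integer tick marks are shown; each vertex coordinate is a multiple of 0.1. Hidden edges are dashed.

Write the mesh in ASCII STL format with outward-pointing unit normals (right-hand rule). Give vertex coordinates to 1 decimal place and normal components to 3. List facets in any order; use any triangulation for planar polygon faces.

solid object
 facet normal 0.313 0.579 -0.753
  outer loop
   vertex 2.4 4.2 2.0
   vertex 4.4 2.6 1.6
   vertex 0.6 2.7 0.1
  endloop
 endfacet
 facet normal 0.572 0.567 0.593
  outer loop
   vertex 3.1 1.4 4.0
   vertex 4.4 2.6 1.6
   vertex 2.4 4.2 2.0
  endloop
 endfacet
 facet normal -0.745 0.636 0.204
  outer loop
   vertex 1.0 2.4 2.5
   vertex 2.4 4.2 2.0
   vertex 0.6 2.7 0.1
  endloop
 endfacet
 facet normal -0.341 0.488 0.803
  outer loop
   vertex 1.0 2.4 2.5
   vertex 3.1 1.4 4.0
   vertex 2.4 4.2 2.0
  endloop
 endfacet
 facet normal 0.267 -0.643 -0.718
  outer loop
   vertex 2.5 1.7 1.7
   vertex 0.6 2.7 0.1
   vertex 4.4 2.6 1.6
  endloop
 endfacet
 facet normal 0.522 -0.842 -0.138
  outer loop
   vertex 3.0 1.6 2.4
   vertex 4.4 2.6 1.6
   vertex 3.1 1.4 4.0
  endloop
 endfacet
 facet normal 0.377 -0.840 -0.390
  outer loop
   vertex 3.0 1.6 2.4
   vertex 2.5 1.7 1.7
   vertex 4.4 2.6 1.6
  endloop
 endfacet
 facet normal -0.643 -0.548 0.535
  outer loop
   vertex 2.1 1.5 2.9
   vertex 3.1 1.4 4.0
   vertex 1.0 2.4 2.5
  endloop
 endfacet
 facet normal 0.040 -0.991 -0.126
  outer loop
   vertex 2.1 1.5 2.9
   vertex 3.0 1.6 2.4
   vertex 3.1 1.4 4.0
  endloop
 endfacet
 facet normal 0.022 -0.987 -0.157
  outer loop
   vertex 2.1 1.5 2.9
   vertex 2.5 1.7 1.7
   vertex 3.0 1.6 2.4
  endloop
 endfacet
 facet normal -0.635 -0.772 0.009
  outer loop
   vertex 2.1 1.5 2.9
   vertex 1.0 2.4 2.5
   vertex 0.6 2.7 0.1
  endloop
 endfacet
 facet normal -0.280 -0.928 -0.248
  outer loop
   vertex 2.1 1.5 2.9
   vertex 0.6 2.7 0.1
   vertex 2.5 1.7 1.7
  endloop
 endfacet
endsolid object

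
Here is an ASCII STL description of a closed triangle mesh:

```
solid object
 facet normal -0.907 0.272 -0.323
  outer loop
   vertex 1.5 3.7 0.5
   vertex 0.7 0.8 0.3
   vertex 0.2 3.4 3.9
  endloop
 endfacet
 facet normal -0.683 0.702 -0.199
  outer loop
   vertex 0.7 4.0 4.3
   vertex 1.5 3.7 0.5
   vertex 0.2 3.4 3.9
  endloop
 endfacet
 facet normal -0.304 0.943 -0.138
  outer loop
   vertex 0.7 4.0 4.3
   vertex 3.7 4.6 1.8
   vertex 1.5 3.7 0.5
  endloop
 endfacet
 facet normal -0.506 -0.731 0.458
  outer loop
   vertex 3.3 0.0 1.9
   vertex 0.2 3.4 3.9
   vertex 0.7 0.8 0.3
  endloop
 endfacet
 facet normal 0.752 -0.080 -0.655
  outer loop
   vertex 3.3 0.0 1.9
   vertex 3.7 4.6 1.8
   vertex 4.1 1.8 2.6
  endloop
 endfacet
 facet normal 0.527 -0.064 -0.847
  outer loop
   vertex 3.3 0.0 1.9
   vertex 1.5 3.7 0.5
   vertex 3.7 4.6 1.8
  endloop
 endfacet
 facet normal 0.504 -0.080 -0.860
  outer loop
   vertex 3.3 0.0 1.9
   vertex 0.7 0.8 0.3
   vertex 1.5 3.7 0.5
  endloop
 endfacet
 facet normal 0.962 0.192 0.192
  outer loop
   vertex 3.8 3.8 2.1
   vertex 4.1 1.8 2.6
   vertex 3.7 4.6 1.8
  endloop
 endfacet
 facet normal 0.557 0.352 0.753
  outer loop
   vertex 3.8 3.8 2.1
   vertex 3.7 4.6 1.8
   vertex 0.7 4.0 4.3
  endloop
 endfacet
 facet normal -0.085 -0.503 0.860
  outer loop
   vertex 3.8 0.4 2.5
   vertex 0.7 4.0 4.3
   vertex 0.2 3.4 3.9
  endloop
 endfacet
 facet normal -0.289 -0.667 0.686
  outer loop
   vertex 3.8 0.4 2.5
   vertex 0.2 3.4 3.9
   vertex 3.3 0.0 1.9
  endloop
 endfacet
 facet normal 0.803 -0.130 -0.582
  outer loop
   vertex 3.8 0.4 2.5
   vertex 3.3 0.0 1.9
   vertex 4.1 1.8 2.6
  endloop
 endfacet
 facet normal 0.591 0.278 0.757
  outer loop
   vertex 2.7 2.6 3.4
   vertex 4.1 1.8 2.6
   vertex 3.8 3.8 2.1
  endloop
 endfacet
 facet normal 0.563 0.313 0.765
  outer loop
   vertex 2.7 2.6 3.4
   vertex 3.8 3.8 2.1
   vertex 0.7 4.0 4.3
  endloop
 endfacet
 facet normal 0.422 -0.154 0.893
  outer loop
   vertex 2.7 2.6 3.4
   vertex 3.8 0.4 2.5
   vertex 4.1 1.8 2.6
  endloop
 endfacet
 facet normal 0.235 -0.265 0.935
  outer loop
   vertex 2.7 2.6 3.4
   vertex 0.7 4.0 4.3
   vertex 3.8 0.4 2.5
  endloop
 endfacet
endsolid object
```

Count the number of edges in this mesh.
24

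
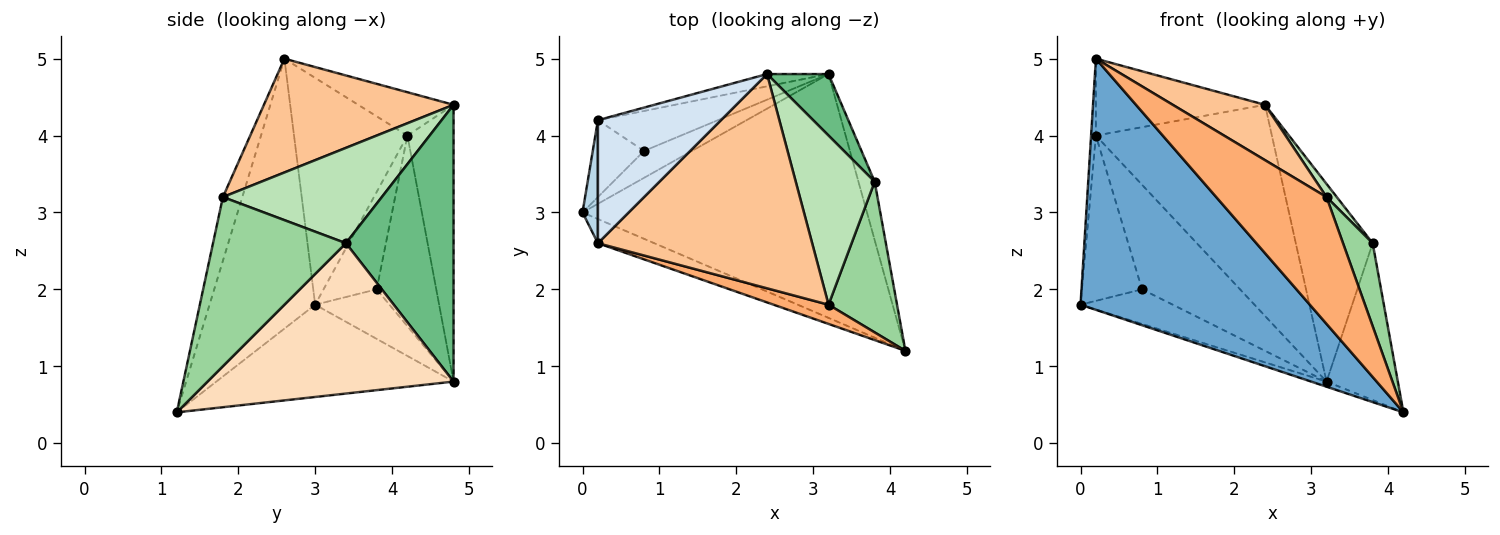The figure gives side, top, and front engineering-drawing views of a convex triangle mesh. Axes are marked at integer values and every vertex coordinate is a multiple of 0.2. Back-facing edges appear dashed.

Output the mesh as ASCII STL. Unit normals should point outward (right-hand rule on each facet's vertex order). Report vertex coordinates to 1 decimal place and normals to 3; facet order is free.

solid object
 facet normal -0.417 -0.905 -0.087
  outer loop
   vertex 0.2 2.6 5.0
   vertex 0.0 3.0 1.8
   vertex 4.2 1.2 0.4
  endloop
 endfacet
 facet normal -0.308 0.020 -0.951
  outer loop
   vertex 3.2 4.8 0.8
   vertex 4.2 1.2 0.4
   vertex 0.0 3.0 1.8
  endloop
 endfacet
 facet normal -0.997 0.042 0.068
  outer loop
   vertex 0.2 4.2 4.0
   vertex 0.0 3.0 1.8
   vertex 0.2 2.6 5.0
  endloop
 endfacet
 facet normal -0.286 0.508 0.813
  outer loop
   vertex 0.2 4.2 4.0
   vertex 0.2 2.6 5.0
   vertex 2.4 4.8 4.4
  endloop
 endfacet
 facet normal -0.253 0.966 -0.056
  outer loop
   vertex 0.2 4.2 4.0
   vertex 2.4 4.8 4.4
   vertex 3.2 4.8 0.8
  endloop
 endfacet
 facet normal -0.171 -0.974 0.148
  outer loop
   vertex 3.2 1.8 3.2
   vertex 0.2 2.6 5.0
   vertex 4.2 1.2 0.4
  endloop
 endfacet
 facet normal 0.457 -0.222 0.861
  outer loop
   vertex 3.2 1.8 3.2
   vertex 2.4 4.8 4.4
   vertex 0.2 2.6 5.0
  endloop
 endfacet
 facet normal 0.955 0.277 -0.103
  outer loop
   vertex 3.8 3.4 2.6
   vertex 4.2 1.2 0.4
   vertex 3.2 4.8 0.8
  endloop
 endfacet
 facet normal 0.801 0.572 0.178
  outer loop
   vertex 3.8 3.4 2.6
   vertex 3.2 4.8 0.8
   vertex 2.4 4.8 4.4
  endloop
 endfacet
 facet normal 0.908 -0.203 0.368
  outer loop
   vertex 3.8 3.4 2.6
   vertex 3.2 1.8 3.2
   vertex 4.2 1.2 0.4
  endloop
 endfacet
 facet normal 0.769 -0.050 0.637
  outer loop
   vertex 3.8 3.4 2.6
   vertex 2.4 4.8 4.4
   vertex 3.2 1.8 3.2
  endloop
 endfacet
 facet normal -0.537 0.666 -0.518
  outer loop
   vertex 0.8 3.8 2.0
   vertex 3.2 4.8 0.8
   vertex 0.0 3.0 1.8
  endloop
 endfacet
 facet normal -0.625 0.708 -0.329
  outer loop
   vertex 0.8 3.8 2.0
   vertex 0.0 3.0 1.8
   vertex 0.2 4.2 4.0
  endloop
 endfacet
 facet normal -0.494 0.812 -0.311
  outer loop
   vertex 0.8 3.8 2.0
   vertex 0.2 4.2 4.0
   vertex 3.2 4.8 0.8
  endloop
 endfacet
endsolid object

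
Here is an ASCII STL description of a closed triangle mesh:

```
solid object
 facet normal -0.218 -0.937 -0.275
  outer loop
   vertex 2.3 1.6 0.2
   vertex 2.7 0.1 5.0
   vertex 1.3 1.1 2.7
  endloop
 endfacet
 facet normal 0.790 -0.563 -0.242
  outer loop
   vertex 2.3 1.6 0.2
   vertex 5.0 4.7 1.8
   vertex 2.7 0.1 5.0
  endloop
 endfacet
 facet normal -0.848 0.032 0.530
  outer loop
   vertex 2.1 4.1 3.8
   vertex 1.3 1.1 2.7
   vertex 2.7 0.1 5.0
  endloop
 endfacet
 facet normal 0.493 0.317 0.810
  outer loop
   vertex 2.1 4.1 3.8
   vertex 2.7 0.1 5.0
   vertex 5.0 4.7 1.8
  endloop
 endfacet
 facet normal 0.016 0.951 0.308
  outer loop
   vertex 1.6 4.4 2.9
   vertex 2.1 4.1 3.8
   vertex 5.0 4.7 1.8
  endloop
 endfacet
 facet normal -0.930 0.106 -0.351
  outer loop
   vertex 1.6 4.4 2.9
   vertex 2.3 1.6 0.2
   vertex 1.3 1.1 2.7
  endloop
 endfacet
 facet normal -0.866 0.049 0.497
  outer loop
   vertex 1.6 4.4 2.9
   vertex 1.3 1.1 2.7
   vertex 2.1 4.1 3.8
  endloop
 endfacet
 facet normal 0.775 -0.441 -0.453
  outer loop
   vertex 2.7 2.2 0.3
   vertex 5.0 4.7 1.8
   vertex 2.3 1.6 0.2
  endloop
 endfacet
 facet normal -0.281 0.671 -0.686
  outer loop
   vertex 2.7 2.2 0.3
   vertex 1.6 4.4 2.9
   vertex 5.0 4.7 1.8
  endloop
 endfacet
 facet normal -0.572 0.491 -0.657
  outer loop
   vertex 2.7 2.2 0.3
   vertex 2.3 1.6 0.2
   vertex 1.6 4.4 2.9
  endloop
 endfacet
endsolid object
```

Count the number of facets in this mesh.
10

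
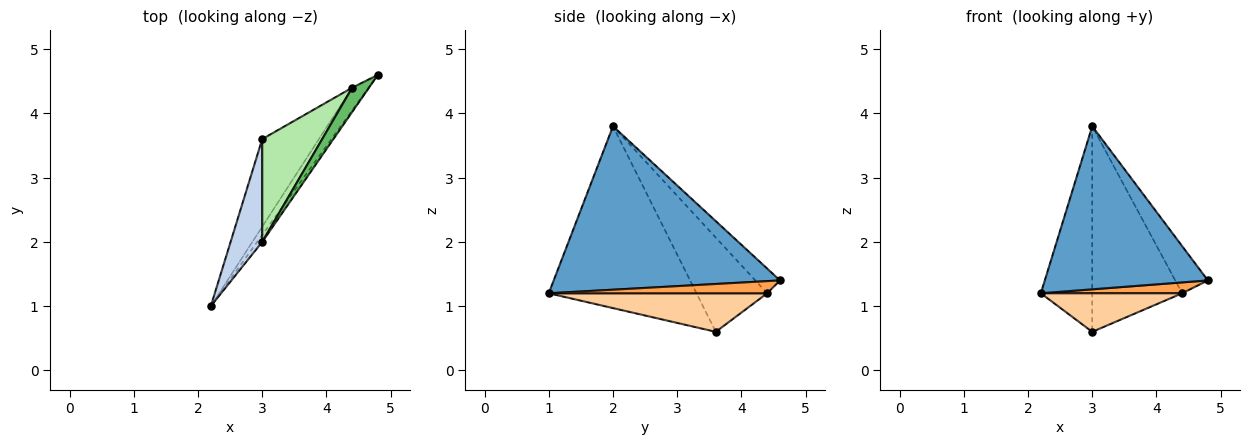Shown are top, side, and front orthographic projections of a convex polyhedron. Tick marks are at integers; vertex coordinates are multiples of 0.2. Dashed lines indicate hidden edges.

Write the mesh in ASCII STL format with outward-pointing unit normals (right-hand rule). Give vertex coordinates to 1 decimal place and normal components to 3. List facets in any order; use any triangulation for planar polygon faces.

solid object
 facet normal 0.811 -0.584 -0.025
  outer loop
   vertex 3.0 2.0 3.8
   vertex 2.2 1.0 1.2
   vertex 4.8 4.6 1.4
  endloop
 endfacet
 facet normal -0.932 0.324 0.162
  outer loop
   vertex 3.0 2.0 3.8
   vertex 3.0 3.6 0.6
   vertex 2.2 1.0 1.2
  endloop
 endfacet
 facet normal 0.555 -0.359 -0.751
  outer loop
   vertex 4.4 4.4 1.2
   vertex 4.8 4.6 1.4
   vertex 2.2 1.0 1.2
  endloop
 endfacet
 facet normal 0.528 -0.342 -0.777
  outer loop
   vertex 4.4 4.4 1.2
   vertex 2.2 1.0 1.2
   vertex 3.0 3.6 0.6
  endloop
 endfacet
 facet normal -0.559 0.737 0.380
  outer loop
   vertex 4.4 4.4 1.2
   vertex 3.0 2.0 3.8
   vertex 4.8 4.6 1.4
  endloop
 endfacet
 facet normal -0.575 0.732 0.366
  outer loop
   vertex 4.4 4.4 1.2
   vertex 3.0 3.6 0.6
   vertex 3.0 2.0 3.8
  endloop
 endfacet
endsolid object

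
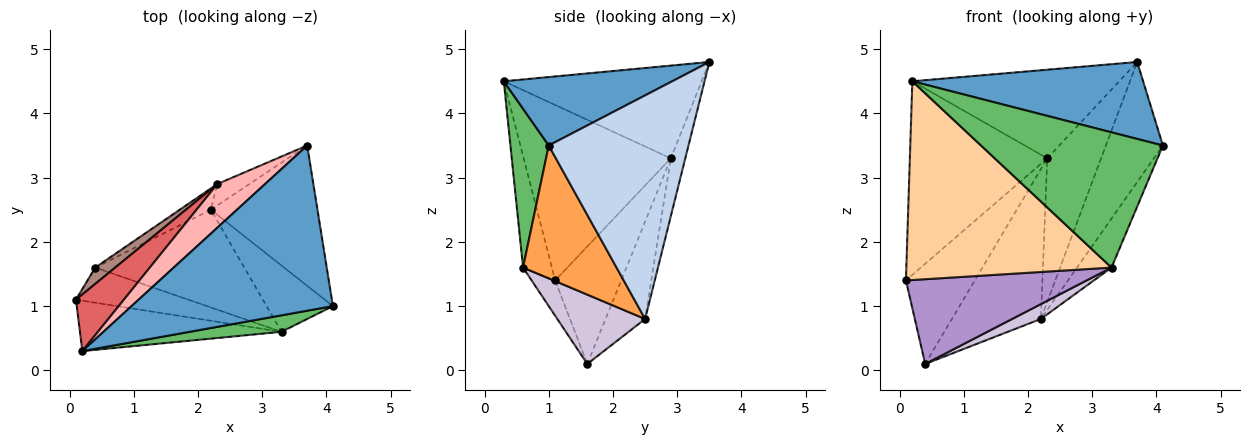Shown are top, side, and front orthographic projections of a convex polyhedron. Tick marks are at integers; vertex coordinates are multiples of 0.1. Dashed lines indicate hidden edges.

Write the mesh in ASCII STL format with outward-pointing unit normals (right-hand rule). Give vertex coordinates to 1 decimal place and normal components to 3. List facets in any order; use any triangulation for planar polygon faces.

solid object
 facet normal 0.295 -0.403 0.866
  outer loop
   vertex 0.2 0.3 4.5
   vertex 4.1 1.0 3.5
   vertex 3.7 3.5 4.8
  endloop
 endfacet
 facet normal 0.847 0.346 -0.404
  outer loop
   vertex 2.2 2.5 0.8
   vertex 3.7 3.5 4.8
   vertex 4.1 1.0 3.5
  endloop
 endfacet
 facet normal 0.850 0.314 -0.424
  outer loop
   vertex 3.3 0.6 1.6
   vertex 2.2 2.5 0.8
   vertex 4.1 1.0 3.5
  endloop
 endfacet
 facet normal -0.135 -0.960 -0.244
  outer loop
   vertex 3.3 0.6 1.6
   vertex 0.2 0.3 4.5
   vertex 0.1 1.1 1.4
  endloop
 endfacet
 facet normal 0.205 -0.972 0.118
  outer loop
   vertex 3.3 0.6 1.6
   vertex 4.1 1.0 3.5
   vertex 0.2 0.3 4.5
  endloop
 endfacet
 facet normal -0.257 0.956 -0.143
  outer loop
   vertex 2.3 2.9 3.3
   vertex 3.7 3.5 4.8
   vertex 2.2 2.5 0.8
  endloop
 endfacet
 facet normal -0.717 0.669 0.196
  outer loop
   vertex 2.3 2.9 3.3
   vertex 0.1 1.1 1.4
   vertex 0.2 0.3 4.5
  endloop
 endfacet
 facet normal -0.651 0.681 0.335
  outer loop
   vertex 2.3 2.9 3.3
   vertex 0.2 0.3 4.5
   vertex 3.7 3.5 4.8
  endloop
 endfacet
 facet normal -0.120 -0.917 -0.380
  outer loop
   vertex 0.4 1.6 0.1
   vertex 3.3 0.6 1.6
   vertex 0.1 1.1 1.4
  endloop
 endfacet
 facet normal 0.418 -0.136 -0.898
  outer loop
   vertex 0.4 1.6 0.1
   vertex 2.2 2.5 0.8
   vertex 3.3 0.6 1.6
  endloop
 endfacet
 facet normal -0.687 0.717 0.117
  outer loop
   vertex 0.4 1.6 0.1
   vertex 0.1 1.1 1.4
   vertex 2.3 2.9 3.3
  endloop
 endfacet
 facet normal -0.403 0.906 -0.129
  outer loop
   vertex 0.4 1.6 0.1
   vertex 2.3 2.9 3.3
   vertex 2.2 2.5 0.8
  endloop
 endfacet
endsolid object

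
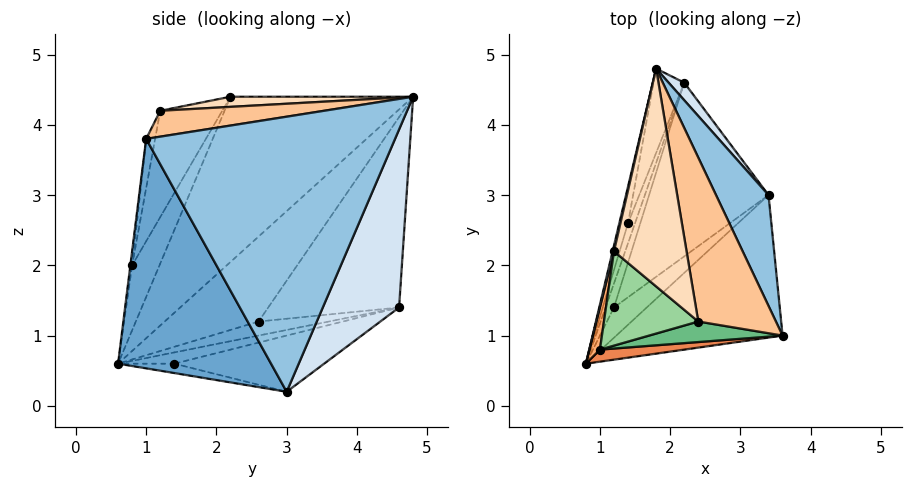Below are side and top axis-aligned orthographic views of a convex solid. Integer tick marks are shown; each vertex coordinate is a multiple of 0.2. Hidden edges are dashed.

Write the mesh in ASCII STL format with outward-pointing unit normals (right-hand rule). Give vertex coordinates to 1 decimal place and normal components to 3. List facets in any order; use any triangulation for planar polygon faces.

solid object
 facet normal 0.580 -0.698 -0.420
  outer loop
   vertex 3.4 3.0 0.2
   vertex 3.6 1.0 3.8
   vertex 0.8 0.6 0.6
  endloop
 endfacet
 facet normal 0.901 0.399 0.172
  outer loop
   vertex 3.4 3.0 0.2
   vertex 1.8 4.8 4.4
   vertex 3.6 1.0 3.8
  endloop
 endfacet
 facet normal -0.974 0.225 0.008
  outer loop
   vertex 1.2 2.2 4.4
   vertex 1.8 4.8 4.4
   vertex 0.8 0.6 0.6
  endloop
 endfacet
 facet normal 0.823 0.563 0.072
  outer loop
   vertex 2.2 4.6 1.4
   vertex 1.8 4.8 4.4
   vertex 3.4 3.0 0.2
  endloop
 endfacet
 facet normal -0.024 -0.989 0.145
  outer loop
   vertex 1.0 0.8 2.0
   vertex 0.8 0.6 0.6
   vertex 3.6 1.0 3.8
  endloop
 endfacet
 facet normal -0.978 -0.132 0.159
  outer loop
   vertex 1.0 0.8 2.0
   vertex 1.2 2.2 4.4
   vertex 0.8 0.6 0.6
  endloop
 endfacet
 facet normal 0.316 0.000 0.949
  outer loop
   vertex 2.4 1.2 4.2
   vertex 3.6 1.0 3.8
   vertex 1.8 4.8 4.4
  endloop
 endfacet
 facet normal 0.138 -0.032 0.990
  outer loop
   vertex 2.4 1.2 4.2
   vertex 1.8 4.8 4.4
   vertex 1.2 2.2 4.4
  endloop
 endfacet
 facet normal -0.085 -0.969 0.230
  outer loop
   vertex 2.4 1.2 4.2
   vertex 1.0 0.8 2.0
   vertex 3.6 1.0 3.8
  endloop
 endfacet
 facet normal -0.521 -0.718 0.462
  outer loop
   vertex 2.4 1.2 4.2
   vertex 1.2 2.2 4.4
   vertex 1.0 0.8 2.0
  endloop
 endfacet
 facet normal -0.945 0.313 -0.097
  outer loop
   vertex 1.4 2.6 1.2
   vertex 0.8 0.6 0.6
   vertex 1.8 4.8 4.4
  endloop
 endfacet
 facet normal -0.830 0.373 -0.415
  outer loop
   vertex 1.4 2.6 1.2
   vertex 2.2 4.6 1.4
   vertex 0.8 0.6 0.6
  endloop
 endfacet
 facet normal -0.913 0.380 -0.147
  outer loop
   vertex 1.4 2.6 1.2
   vertex 1.8 4.8 4.4
   vertex 2.2 4.6 1.4
  endloop
 endfacet
 facet normal -0.272 0.136 -0.953
  outer loop
   vertex 1.2 1.4 0.6
   vertex 3.4 3.0 0.2
   vertex 0.8 0.6 0.6
  endloop
 endfacet
 facet normal -0.743 0.371 -0.557
  outer loop
   vertex 1.2 1.4 0.6
   vertex 0.8 0.6 0.6
   vertex 2.2 4.6 1.4
  endloop
 endfacet
 facet normal -0.401 0.338 -0.852
  outer loop
   vertex 1.2 1.4 0.6
   vertex 2.2 4.6 1.4
   vertex 3.4 3.0 0.2
  endloop
 endfacet
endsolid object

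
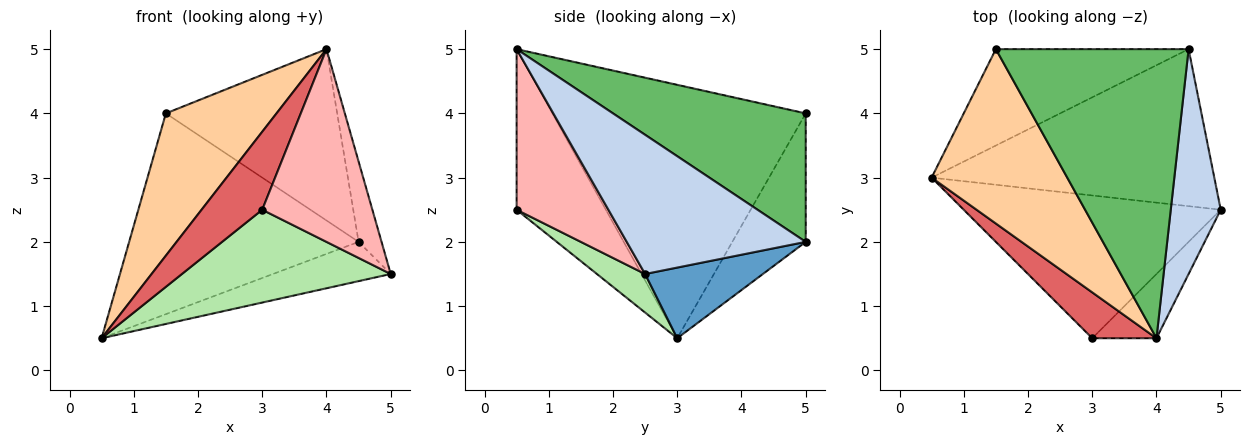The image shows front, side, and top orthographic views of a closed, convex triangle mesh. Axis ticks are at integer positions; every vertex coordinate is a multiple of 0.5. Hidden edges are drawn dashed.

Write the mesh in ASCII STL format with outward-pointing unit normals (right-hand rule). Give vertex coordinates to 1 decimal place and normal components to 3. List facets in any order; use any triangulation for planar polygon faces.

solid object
 facet normal 0.236 0.236 -0.943
  outer loop
   vertex 4.5 5.0 2.0
   vertex 5.0 2.5 1.5
   vertex 0.5 3.0 0.5
  endloop
 endfacet
 facet normal 0.934 0.120 0.335
  outer loop
   vertex 4.0 0.5 5.0
   vertex 5.0 2.5 1.5
   vertex 4.5 5.0 2.0
  endloop
 endfacet
 facet normal -0.277 0.866 -0.416
  outer loop
   vertex 1.5 5.0 4.0
   vertex 4.5 5.0 2.0
   vertex 0.5 3.0 0.5
  endloop
 endfacet
 facet normal -0.823 -0.359 0.440
  outer loop
   vertex 1.5 5.0 4.0
   vertex 0.5 3.0 0.5
   vertex 4.0 0.5 5.0
  endloop
 endfacet
 facet normal 0.498 0.442 0.746
  outer loop
   vertex 1.5 5.0 4.0
   vertex 4.0 0.5 5.0
   vertex 4.5 5.0 2.0
  endloop
 endfacet
 facet normal 0.125 -0.541 -0.832
  outer loop
   vertex 3.0 0.5 2.5
   vertex 0.5 3.0 0.5
   vertex 5.0 2.5 1.5
  endloop
 endfacet
 facet normal -0.785 -0.534 0.314
  outer loop
   vertex 3.0 0.5 2.5
   vertex 4.0 0.5 5.0
   vertex 0.5 3.0 0.5
  endloop
 endfacet
 facet normal 0.620 -0.744 -0.248
  outer loop
   vertex 3.0 0.5 2.5
   vertex 5.0 2.5 1.5
   vertex 4.0 0.5 5.0
  endloop
 endfacet
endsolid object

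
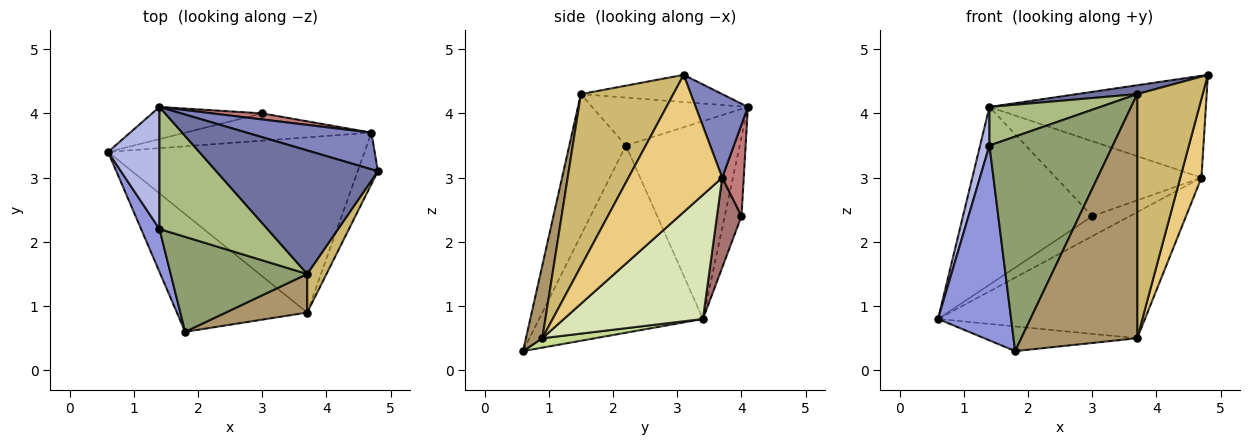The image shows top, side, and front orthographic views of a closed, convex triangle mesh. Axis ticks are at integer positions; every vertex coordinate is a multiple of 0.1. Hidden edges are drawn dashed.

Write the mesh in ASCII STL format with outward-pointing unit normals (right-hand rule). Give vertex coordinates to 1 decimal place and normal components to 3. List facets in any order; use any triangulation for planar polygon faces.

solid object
 facet normal -0.165 -0.071 0.984
  outer loop
   vertex 3.7 1.5 4.3
   vertex 4.8 3.1 4.6
   vertex 1.4 4.1 4.1
  endloop
 endfacet
 facet normal 0.221 0.918 0.330
  outer loop
   vertex 4.7 3.7 3.0
   vertex 1.4 4.1 4.1
   vertex 4.8 3.1 4.6
  endloop
 endfacet
 facet normal -0.910 -0.406 0.089
  outer loop
   vertex 1.4 2.2 3.5
   vertex 0.6 3.4 0.8
   vertex 1.8 0.6 0.3
  endloop
 endfacet
 facet normal -0.965 -0.079 0.251
  outer loop
   vertex 1.4 2.2 3.5
   vertex 1.4 4.1 4.1
   vertex 0.6 3.4 0.8
  endloop
 endfacet
 facet normal -0.387 -0.843 0.373
  outer loop
   vertex 1.4 2.2 3.5
   vertex 1.8 0.6 0.3
   vertex 3.7 1.5 4.3
  endloop
 endfacet
 facet normal -0.390 -0.277 0.878
  outer loop
   vertex 1.4 2.2 3.5
   vertex 3.7 1.5 4.3
   vertex 1.4 4.1 4.1
  endloop
 endfacet
 facet normal 0.070 0.205 -0.976
  outer loop
   vertex 3.7 0.9 0.5
   vertex 1.8 0.6 0.3
   vertex 0.6 3.4 0.8
  endloop
 endfacet
 facet normal 0.366 0.544 -0.755
  outer loop
   vertex 3.7 0.9 0.5
   vertex 0.6 3.4 0.8
   vertex 4.7 3.7 3.0
  endloop
 endfacet
 facet normal 0.138 -0.978 0.154
  outer loop
   vertex 3.7 0.9 0.5
   vertex 3.7 1.5 4.3
   vertex 1.8 0.6 0.3
  endloop
 endfacet
 facet normal 0.813 -0.576 0.091
  outer loop
   vertex 3.7 0.9 0.5
   vertex 4.8 3.1 4.6
   vertex 3.7 1.5 4.3
  endloop
 endfacet
 facet normal 0.966 -0.218 -0.142
  outer loop
   vertex 3.7 0.9 0.5
   vertex 4.7 3.7 3.0
   vertex 4.8 3.1 4.6
  endloop
 endfacet
 facet normal -0.126 0.976 -0.176
  outer loop
   vertex 3.0 4.0 2.4
   vertex 0.6 3.4 0.8
   vertex 1.4 4.1 4.1
  endloop
 endfacet
 facet normal 0.362 0.552 -0.751
  outer loop
   vertex 3.0 4.0 2.4
   vertex 4.7 3.7 3.0
   vertex 0.6 3.4 0.8
  endloop
 endfacet
 facet normal 0.146 0.986 0.079
  outer loop
   vertex 3.0 4.0 2.4
   vertex 1.4 4.1 4.1
   vertex 4.7 3.7 3.0
  endloop
 endfacet
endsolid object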